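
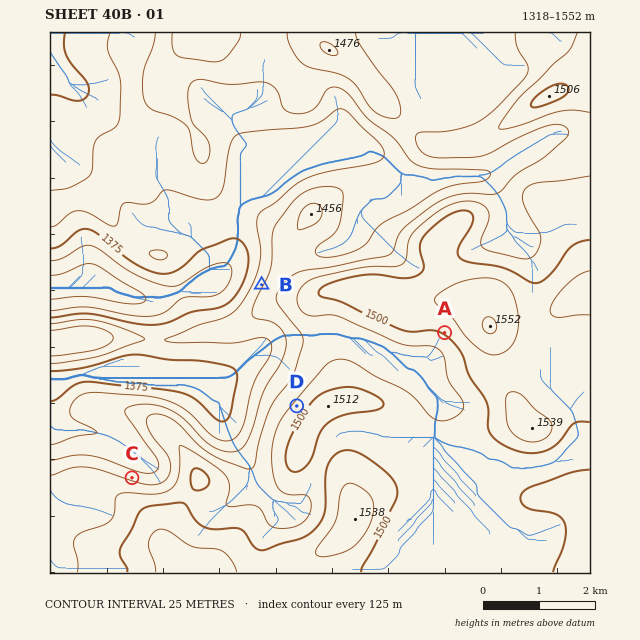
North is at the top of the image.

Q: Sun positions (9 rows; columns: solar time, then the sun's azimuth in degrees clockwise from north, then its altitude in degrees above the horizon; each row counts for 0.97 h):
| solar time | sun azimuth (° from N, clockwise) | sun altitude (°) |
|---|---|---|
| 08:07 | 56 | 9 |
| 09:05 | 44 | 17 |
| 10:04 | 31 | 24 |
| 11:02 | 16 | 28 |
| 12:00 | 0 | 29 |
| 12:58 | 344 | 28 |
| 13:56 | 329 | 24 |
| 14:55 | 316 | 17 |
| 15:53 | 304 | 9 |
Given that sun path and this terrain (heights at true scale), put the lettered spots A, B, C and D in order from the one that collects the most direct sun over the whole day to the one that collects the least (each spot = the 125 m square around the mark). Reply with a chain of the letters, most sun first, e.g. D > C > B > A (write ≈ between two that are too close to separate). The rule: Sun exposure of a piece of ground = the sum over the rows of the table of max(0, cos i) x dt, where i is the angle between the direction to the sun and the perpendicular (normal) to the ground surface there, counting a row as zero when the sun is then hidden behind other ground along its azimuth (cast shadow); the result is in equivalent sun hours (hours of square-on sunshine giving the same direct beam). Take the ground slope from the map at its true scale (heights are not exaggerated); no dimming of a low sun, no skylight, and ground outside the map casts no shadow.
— C > D ≈ B > A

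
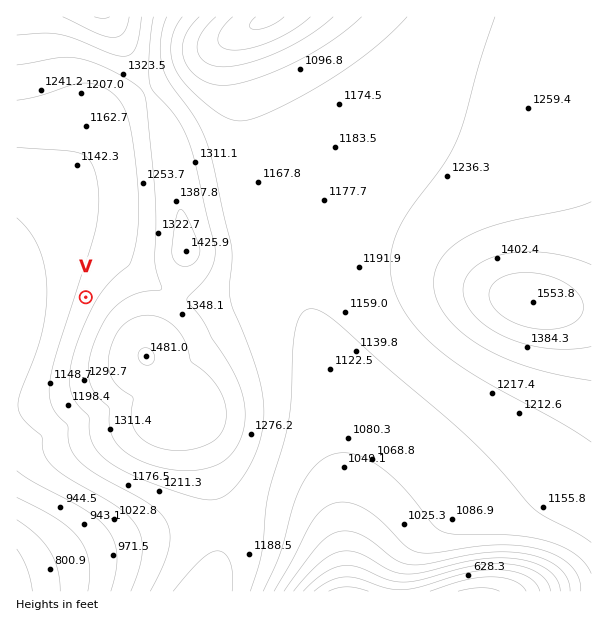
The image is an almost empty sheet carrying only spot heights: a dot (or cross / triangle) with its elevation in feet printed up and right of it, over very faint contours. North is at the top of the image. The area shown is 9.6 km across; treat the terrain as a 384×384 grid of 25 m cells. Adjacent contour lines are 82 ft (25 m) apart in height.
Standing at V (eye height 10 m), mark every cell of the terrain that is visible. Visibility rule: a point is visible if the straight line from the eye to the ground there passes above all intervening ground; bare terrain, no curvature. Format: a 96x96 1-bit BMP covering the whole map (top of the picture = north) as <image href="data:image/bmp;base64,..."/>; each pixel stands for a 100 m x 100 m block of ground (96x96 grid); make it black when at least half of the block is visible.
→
<image width="96" height="96" href="data:image/bmp;base64,Qk2+BAAAAAAAAD4AAAAoAAAAYAAAAGAAAAABAAEAAAAAAIAEAAATCwAAEwsAAAIAAAAAAAAA////AAAAAAAAAAAAAAAAAAAAAAAAAAAAAAAAAAAAAAAAAAAAAAAAAAAAAAAAAAAAAAAAAAAAAAAAAAAAAAAAAAAAAAAAAAAAAAAAAAAAAAAAAAAAAAAAAAAAAAAAAAAAAAAAAAAAAAAAAAAAAAAAAAAAAAAAAAAAAAAAAAAAAAAAAAAAAAAAAAAAAAAAAAAAAAAAAAAAAAAAAAAAAAAAAAAAAAAAAAAAAAAAAAAAAAAAAAAAAAAAAAAAAAAAAAAAAAAAAAAAAAAAAAAAAAAAAAAAAAAAAAAAAAAAAAAAAAAAAAAAAAAAAAAAAAAAAAAAAAAAAAAAAAAAAAAAAAAAAAAAAAAAAAAAAAAAAAAAAAAAAAAAAAAAAAAAAAAAAAAAAAAAAAAAAAAAAAAAAAAAAAAAAAAAAAAAAAAAAAAAAAAAAAAAAAAAAAAAAAAAAAAAAAAAAAAAAAAAAAAAAAAAAAAAAACAAAAAAAAAAAAAAACAAAAAAAAAAAAAAADAAAAAAAAAAAAAAADgAAAAAAAAAAAAAADgAAAAAAAAAAAAAADwAAAAAAAAAAAAAAD4AAAAAAAAAAAAAAD4AAAAAAAAAAAAAAD8AAAAAAAAAAAAAAD/AAAAAAAAAAAAAAD/8AAAAAAAAAAAAAD//gAAAAAAAAAAAAD//4AAAAAAAAAAAAD//8AAAAAAAAAAAAD//8AAAAAAAAAAAAD//+AAAAAAAAAAAAD//+AAAAAAAAAAAAD//+AAAAAAAAAAAAD//8AAAAAAAAAAAAD//8AAAAAAAAAAAAD//8AAAAAAAAAAAAD//4AAAAAAAAAAAAD//4AAAAAAAAAAAAD//4BAAAAAAAAAAAD//4PwAAAAAAAAAAD//9/wAAAAAAAAAAD////wAAAAAAAAAAD////wAAAAAAAAAAD////gAAAAAAAAAAD////gAAAAAAAAAAD////gAAAAAAAAAAD////gAAAAAAAAAAD////gAAAAAAAAAAD////gAAAAAAAAAAD////gAAAAAAAAAAD////AAAAAAAAAAAD////AAAAAAAAAAAD////AAAAAAAAAAAD////AAAAAAAAAAAD////AAAAAAAAAAAD////AAAAAAAAAAAD////AAAAAAAAAAAD///+AAAAAAAAAAAD///+AAAAAAAAAAAD///+AAAAAAAAAAAD///+AAAAAAAAAAAD///8AAAAAAAAAAAD///8AAAAAAAAAAAD///8AAAAAAAAAAAD///4AAAAAAAAAAAD///4AAAAAAAAAAAD///4AAAAAAAAAAAD///wAAAAAAAAAAAD///wAAAAAAAAAAAD///wAAAAAAAAAAAD///wAAAAAAAAAAAD///gAAAAAAAAAAAD///gAAAAAAAAAAAD///gAAAAAAAAAAAD///gAAAAAAAAAAAD///gAAAAAAAAAAAD///AAAAAAAAAAAAD///AAAAAAAAAAAAD///AAAAAAAAAAAAD//+AAAAAAAAAAAAD//+AAAAAAAAAAAAD//8AAAAAAAAAAAAA="/>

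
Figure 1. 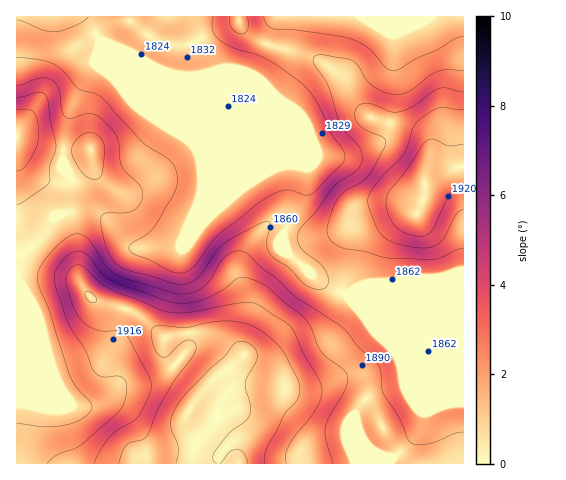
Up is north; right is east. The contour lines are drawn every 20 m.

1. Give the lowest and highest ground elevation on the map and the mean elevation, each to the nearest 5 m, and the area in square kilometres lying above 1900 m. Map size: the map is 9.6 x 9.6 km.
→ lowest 1815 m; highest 1965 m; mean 1875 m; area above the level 24.2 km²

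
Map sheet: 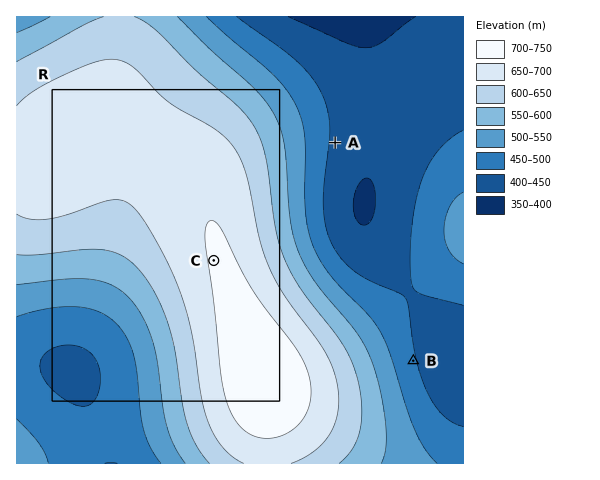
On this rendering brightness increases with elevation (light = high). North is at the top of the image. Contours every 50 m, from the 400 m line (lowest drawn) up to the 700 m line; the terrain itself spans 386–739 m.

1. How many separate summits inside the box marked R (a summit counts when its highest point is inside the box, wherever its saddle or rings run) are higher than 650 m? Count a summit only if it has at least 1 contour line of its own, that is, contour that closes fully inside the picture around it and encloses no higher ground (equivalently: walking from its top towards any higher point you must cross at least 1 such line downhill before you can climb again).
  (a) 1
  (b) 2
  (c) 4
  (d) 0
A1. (a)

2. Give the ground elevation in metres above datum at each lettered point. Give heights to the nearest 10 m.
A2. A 440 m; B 460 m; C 700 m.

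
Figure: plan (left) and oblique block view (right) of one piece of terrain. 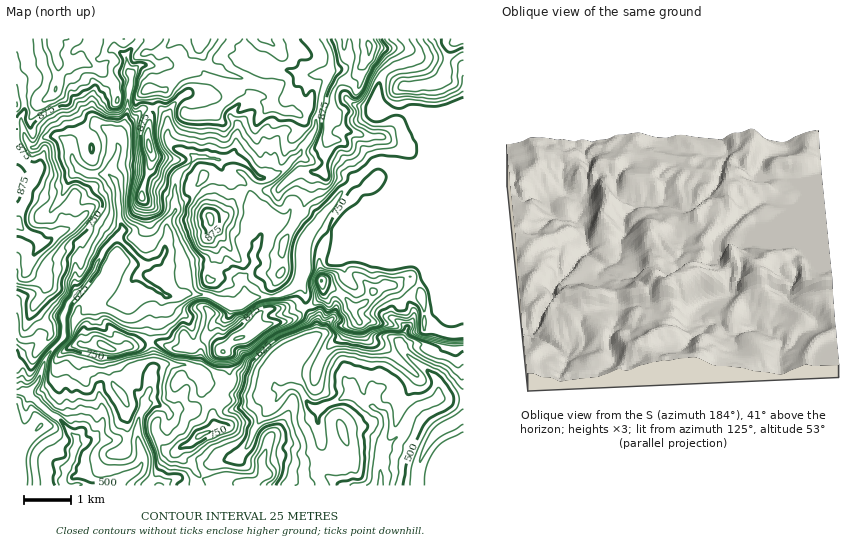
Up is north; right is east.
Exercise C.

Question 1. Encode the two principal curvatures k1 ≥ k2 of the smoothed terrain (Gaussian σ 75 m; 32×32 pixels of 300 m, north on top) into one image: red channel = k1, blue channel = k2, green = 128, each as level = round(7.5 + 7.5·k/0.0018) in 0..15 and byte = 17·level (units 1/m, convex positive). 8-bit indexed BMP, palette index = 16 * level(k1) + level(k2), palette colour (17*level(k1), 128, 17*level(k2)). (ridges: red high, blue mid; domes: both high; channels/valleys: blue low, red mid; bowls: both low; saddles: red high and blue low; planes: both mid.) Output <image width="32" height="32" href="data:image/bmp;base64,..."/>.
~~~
<image width="32" height="32" href="data:image/bmp;base64,Qk02CAAAAAAAADYEAAAoAAAAIAAAACAAAAABAAgAAAAAAAAEAAATCwAAEwsAAAABAAAAAAAAAIAAABGAAAAigAAAM4AAAESAAABVgAAAZoAAAHeAAACIgAAAmYAAAKqAAAC7gAAAzIAAAN2AAADugAAA/4AAAACAEQARgBEAIoARADOAEQBEgBEAVYARAGaAEQB3gBEAiIARAJmAEQCqgBEAu4ARAMyAEQDdgBEA7oARAP+AEQAAgCIAEYAiACKAIgAzgCIARIAiAFWAIgBmgCIAd4AiAIiAIgCZgCIAqoAiALuAIgDMgCIA3YAiAO6AIgD/gCIAAIAzABGAMwAigDMAM4AzAESAMwBVgDMAZoAzAHeAMwCIgDMAmYAzAKqAMwC7gDMAzIAzAN2AMwDugDMA/4AzAACARAARgEQAIoBEADOARABEgEQAVYBEAGaARAB3gEQAiIBEAJmARACqgEQAu4BEAMyARADdgEQA7oBEAP+ARAAAgFUAEYBVACKAVQAzgFUARIBVAFWAVQBmgFUAd4BVAIiAVQCZgFUAqoBVALuAVQDMgFUA3YBVAO6AVQD/gFUAAIBmABGAZgAigGYAM4BmAESAZgBVgGYAZoBmAHeAZgCIgGYAmYBmAKqAZgC7gGYAzIBmAN2AZgDugGYA/4BmAACAdwARgHcAIoB3ADOAdwBEgHcAVYB3AGaAdwB3gHcAiIB3AJmAdwCqgHcAu4B3AMyAdwDdgHcA7oB3AP+AdwAAgIgAEYCIACKAiAAzgIgARICIAFWAiABmgIgAd4CIAIiAiACZgIgAqoCIALuAiADMgIgA3YCIAO6AiAD/gIgAAICZABGAmQAigJkAM4CZAESAmQBVgJkAZoCZAHeAmQCIgJkAmYCZAKqAmQC7gJkAzICZAN2AmQDugJkA/4CZAACAqgARgKoAIoCqADOAqgBEgKoAVYCqAGaAqgB3gKoAiICqAJmAqgCqgKoAu4CqAMyAqgDdgKoA7oCqAP+AqgAAgLsAEYC7ACKAuwAzgLsARIC7AFWAuwBmgLsAd4C7AIiAuwCZgLsAqoC7ALuAuwDMgLsA3YC7AO6AuwD/gLsAAIDMABGAzAAigMwAM4DMAESAzABVgMwAZoDMAHeAzACIgMwAmYDMAKqAzAC7gMwAzIDMAN2AzADugMwA/4DMAACA3QARgN0AIoDdADOA3QBEgN0AVYDdAGaA3QB3gN0AiIDdAJmA3QCqgN0Au4DdAMyA3QDdgN0A7oDdAP+A3QAAgO4AEYDuACKA7gAzgO4ARIDuAFWA7gBmgO4Ad4DuAIiA7gCZgO4AqoDuALuA7gDMgO4A3YDuAO6A7gD/gO4AAID/ABGA/wAigP8AM4D/AESA/wBVgP8AZoD/AHeA/wCIgP8AmYD/AKqA/wC7gP8AzID/AN2A/wDugP8A/4D/ALiFl5OlpoWEpNaEhKanx8jG1qWFl4eFlaWUhYe4doeHt3WWg5aXl5eTg8entXSEdHPnpoaHhpeYuISFh8iGd4e3dYemg5e4yJRy6Ni2dHSFgeeWh4Z2hpeohYWHl7Z2d5e3lqZzhZSlkca1htf3pqaRttmXh4WHqJeGhYV216Z1hsnWkYaWhcig2KZ2lZbo6bWRtqZ2hKiol6iTpYaWyNe1s5C3h5Z0uLWSo4WGlrWjdIV0x5VypKiGhIWnhIV1ppKiuJeXppW4loOnp5eHl8d0doW2kbilg5WGl5eWlWSlpqDXh5eWlYaYhJbJl4aG2IWFhpWVyIZ1h3Z2drildLe20OOGloSTgnN0cqGAgaLCg2OGh4bYdmWFhXXHs4GGp4X3sPa1x/j31qPE6NfD/Pi0gXF2dqbFZIWmxpOkt5WEp5X1gPjXtsfHxcbHtbW29/nncnBxYrK0tbJwYMLD5fbFlueQ1pbHhXSGdaaDxpGk5/j3+NRxoej7+PWywuimlpTItIDWdJR1dpeGlNb65YCS+fa25bKyxteUcsihxnaHc8W4saC3d4eHl3RzkMCQlXCQoLKS5NXlldeWlbW1d4e3tbm2kLOnh4WVl5eU2siWhZfIk4D66IOmt+jXtoWHh7aVlrfFgMeYhZWWh3THloWllqfHcfKjpKeFdJW1hnd3hseElqWkoriTl4SGg7SWt5aGp7VzxnV1hXZ3h4eHh3eGuNiVhKeBkaeXhISW6qaVdnaW13Oml4d3h3d3d3eHh9eFltfXhZeAk7VylZfIuIaGh4bGlIOnd3eHd3d3d4eHxmR0l7fYpqDn18SAp9u4t4WGhYXHg5SnhneHh3d3d3enl5aUt7emgPr5hYGktoaWhYXHdJangaWnh4d3d3eHh4e3lpK4p5Vw1fWVgaiVhoamtNbmhqbHkZaYh4eHd3eHhrm4hXGic4SU95ZxpamWqKWEcsPXx8Z0hJWWhoeHd3fGtqd0lcmVg4P31sSCgoODhaeWo4KmtoWXdHWHmIeHd6OhtHOWuYZzlPlhgoaHl5SXl4W4kca4uJS3yJaHh4eHk8ZkdZWVgmKT93Ckl4e3k5emhoS2kMe2xqW2l4d3h3eC1naFlXLFsaH0gMfJt8iDlbemt8iQ6biEZIWVdYWGd6LJ2LeFg8f18qSloJaHlqaWh6aGh6LmkcJypJR0lpV0hIa3ppeEttSw+ci2dIaGlpanuJaHpcS1+YCk+fjYuLWGhpaml6bHk4C2hqenl6inl3aFlXaFc6X3o5CVhoXIhYaGp5anlqajxbSWdpamhXZ2hpeXh5iCprb4g4N0ZbWEdoa4h4aWhaaTlqaWl7iWhoaYp4aHhoO3lue0pYSWqLc="/>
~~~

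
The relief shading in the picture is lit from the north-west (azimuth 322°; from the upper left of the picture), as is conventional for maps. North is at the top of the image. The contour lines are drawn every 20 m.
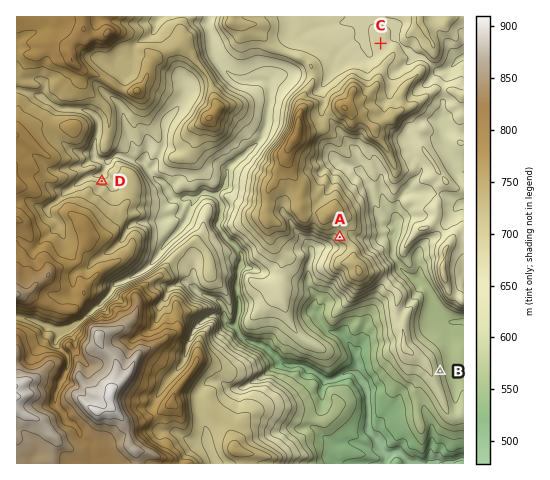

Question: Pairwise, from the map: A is above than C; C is above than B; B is below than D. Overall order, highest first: A D C B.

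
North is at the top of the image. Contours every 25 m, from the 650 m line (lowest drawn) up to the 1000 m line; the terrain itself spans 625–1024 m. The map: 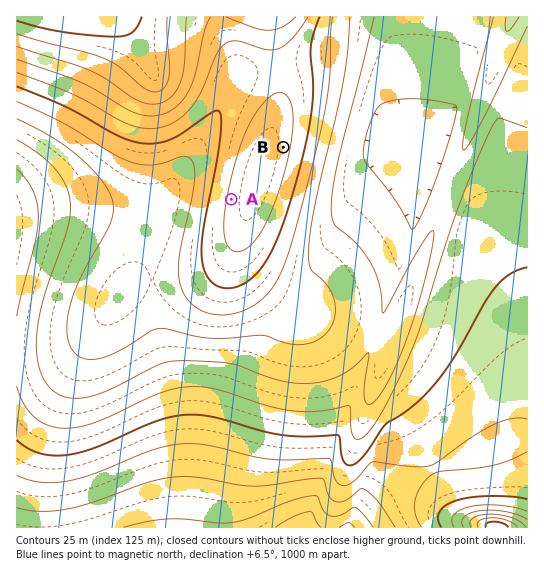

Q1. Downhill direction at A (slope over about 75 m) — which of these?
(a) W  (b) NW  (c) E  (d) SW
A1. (a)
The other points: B E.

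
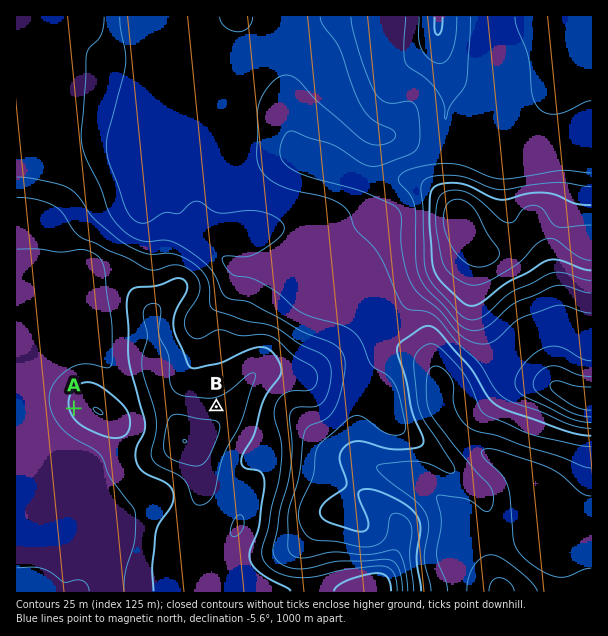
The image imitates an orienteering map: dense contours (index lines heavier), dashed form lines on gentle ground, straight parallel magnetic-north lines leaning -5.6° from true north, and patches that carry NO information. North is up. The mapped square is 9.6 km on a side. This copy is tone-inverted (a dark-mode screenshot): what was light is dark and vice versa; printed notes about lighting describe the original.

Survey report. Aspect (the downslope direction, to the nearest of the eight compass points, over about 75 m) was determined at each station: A W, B N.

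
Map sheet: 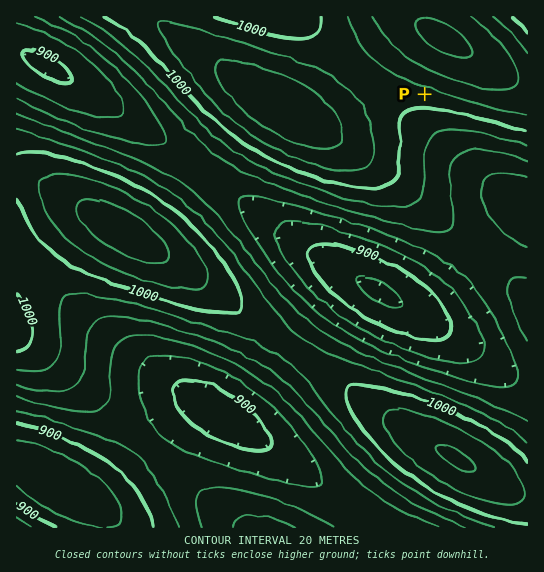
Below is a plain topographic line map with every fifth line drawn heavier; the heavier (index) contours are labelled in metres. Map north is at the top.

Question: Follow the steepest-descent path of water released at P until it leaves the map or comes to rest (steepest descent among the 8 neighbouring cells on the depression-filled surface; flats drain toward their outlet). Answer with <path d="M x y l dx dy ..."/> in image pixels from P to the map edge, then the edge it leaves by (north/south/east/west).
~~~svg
<path d="M425 94l0 28 66 67 11 5 3 3 6 2 10 7 6 3"/>
exit: east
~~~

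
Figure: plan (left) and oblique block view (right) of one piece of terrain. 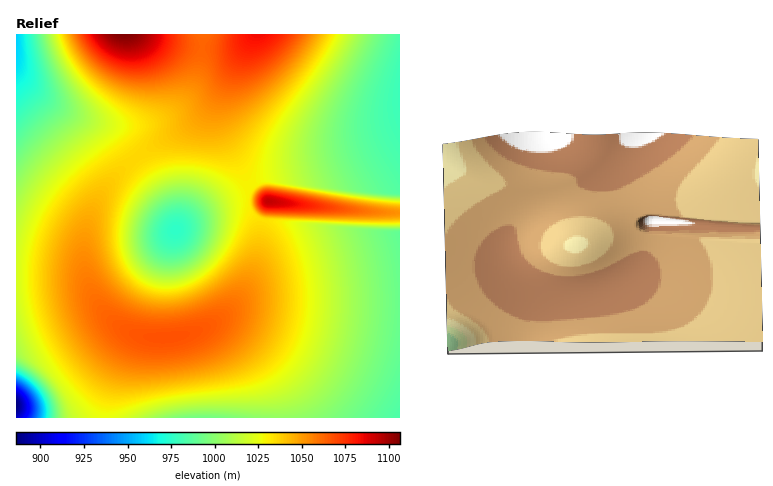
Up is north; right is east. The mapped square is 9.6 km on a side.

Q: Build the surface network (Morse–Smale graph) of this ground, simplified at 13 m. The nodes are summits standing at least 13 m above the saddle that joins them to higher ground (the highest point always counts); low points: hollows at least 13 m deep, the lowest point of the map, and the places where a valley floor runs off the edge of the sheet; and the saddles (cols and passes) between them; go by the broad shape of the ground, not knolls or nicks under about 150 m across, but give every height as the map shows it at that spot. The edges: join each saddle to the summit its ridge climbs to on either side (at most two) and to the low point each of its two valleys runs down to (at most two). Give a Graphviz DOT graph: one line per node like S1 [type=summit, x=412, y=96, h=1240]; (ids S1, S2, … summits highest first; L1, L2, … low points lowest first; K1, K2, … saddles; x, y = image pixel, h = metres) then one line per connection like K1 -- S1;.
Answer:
graph terrain {
  S1 [type=summit, x=124, y=34, h=1106];
  S2 [type=summit, x=268, y=202, h=1093];
  S3 [type=summit, x=258, y=36, h=1084];
  S4 [type=summit, x=166, y=336, h=1067];
  L1 [type=low, x=16, y=406, h=886];
  L2 [type=low, x=16, y=42, h=959];
  L3 [type=low, x=176, y=230, h=976];
  L4 [type=low, x=398, y=96, h=980];
  L5 [type=low, x=398, y=416, h=984];
  K1 [type=saddle, x=202, y=48, h=1063];
  K2 [type=saddle, x=136, y=158, h=1036];
  K3 [type=saddle, x=262, y=220, h=1034];
  K4 [type=saddle, x=250, y=184, h=1030];
  K1 -- S1;
  K1 -- S3;
  K1 -- L2;
  K2 -- S3;
  K2 -- S4;
  K2 -- L2;
  K2 -- L3;
  K3 -- S2;
  K3 -- S4;
  K3 -- L3;
  K3 -- L5;
  K4 -- S2;
  K4 -- S3;
  K4 -- L3;
  K4 -- L4;
}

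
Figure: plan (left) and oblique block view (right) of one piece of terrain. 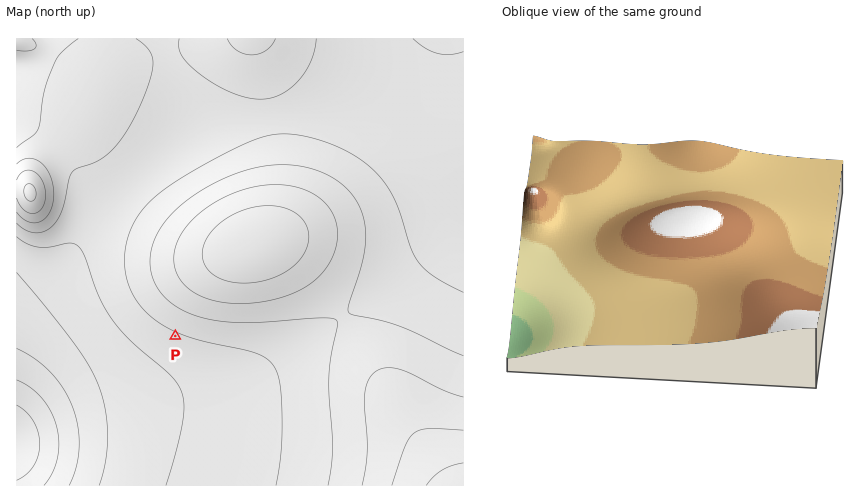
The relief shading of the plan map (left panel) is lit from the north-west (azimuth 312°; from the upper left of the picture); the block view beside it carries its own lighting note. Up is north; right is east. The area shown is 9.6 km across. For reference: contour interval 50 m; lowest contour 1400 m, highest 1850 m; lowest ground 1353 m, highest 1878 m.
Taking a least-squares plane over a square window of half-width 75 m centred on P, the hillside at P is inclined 5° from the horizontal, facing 204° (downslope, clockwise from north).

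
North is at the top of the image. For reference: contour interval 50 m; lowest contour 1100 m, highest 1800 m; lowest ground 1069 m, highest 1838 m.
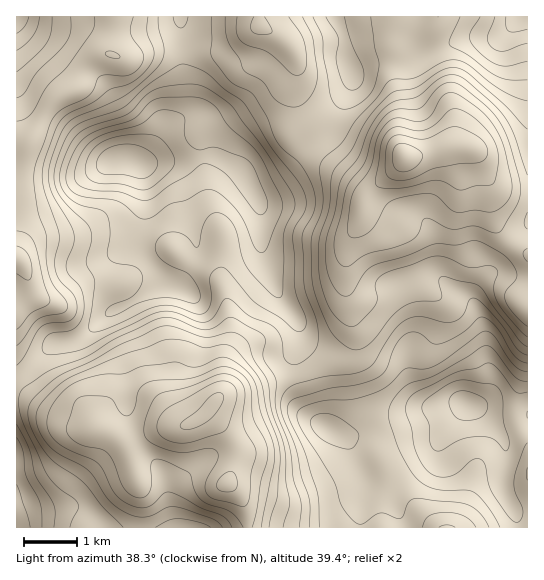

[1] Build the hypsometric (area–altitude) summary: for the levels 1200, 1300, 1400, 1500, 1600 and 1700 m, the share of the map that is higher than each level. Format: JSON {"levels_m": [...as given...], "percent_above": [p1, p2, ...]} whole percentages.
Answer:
{"levels_m": [1200, 1300, 1400, 1500, 1600, 1700], "percent_above": [92, 76, 56, 35, 18, 6]}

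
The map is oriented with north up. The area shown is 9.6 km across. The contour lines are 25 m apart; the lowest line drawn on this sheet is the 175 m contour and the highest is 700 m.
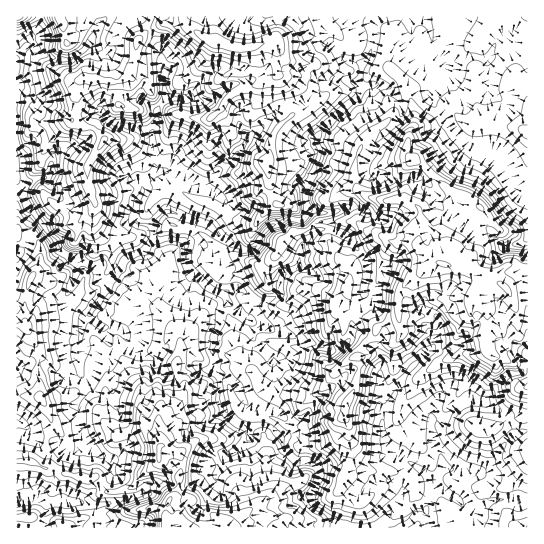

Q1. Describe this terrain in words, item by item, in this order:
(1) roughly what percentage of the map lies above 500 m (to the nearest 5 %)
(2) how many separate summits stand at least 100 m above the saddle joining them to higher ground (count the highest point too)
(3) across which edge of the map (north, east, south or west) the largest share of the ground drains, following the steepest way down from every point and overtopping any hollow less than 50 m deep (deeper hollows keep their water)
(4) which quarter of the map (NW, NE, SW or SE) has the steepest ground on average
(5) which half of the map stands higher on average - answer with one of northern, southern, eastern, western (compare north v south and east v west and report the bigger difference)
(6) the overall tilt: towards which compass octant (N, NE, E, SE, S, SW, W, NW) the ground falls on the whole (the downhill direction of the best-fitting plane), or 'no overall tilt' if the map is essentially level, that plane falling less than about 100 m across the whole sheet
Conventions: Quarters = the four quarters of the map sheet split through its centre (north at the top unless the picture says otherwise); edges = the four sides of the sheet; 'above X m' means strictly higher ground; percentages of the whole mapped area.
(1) Roughly 20 % of the ground is higher than 500 m.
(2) Counting only tops that stand 100 m proud, the map has 4 summits.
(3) The largest share of the runoff leaves by the western edge.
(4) Slopes are steepest in the north-west quarter.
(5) The eastern half stands higher on average than the western half.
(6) Overall the map slopes down towards the west.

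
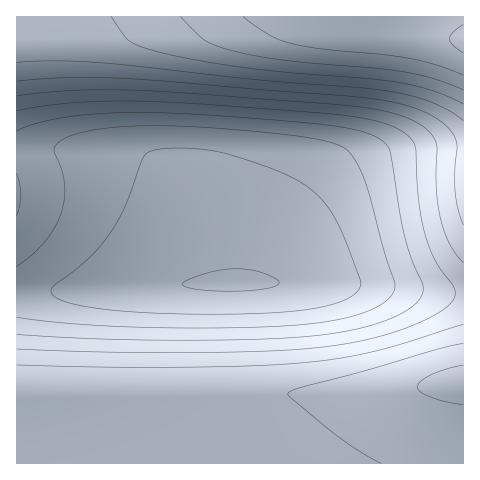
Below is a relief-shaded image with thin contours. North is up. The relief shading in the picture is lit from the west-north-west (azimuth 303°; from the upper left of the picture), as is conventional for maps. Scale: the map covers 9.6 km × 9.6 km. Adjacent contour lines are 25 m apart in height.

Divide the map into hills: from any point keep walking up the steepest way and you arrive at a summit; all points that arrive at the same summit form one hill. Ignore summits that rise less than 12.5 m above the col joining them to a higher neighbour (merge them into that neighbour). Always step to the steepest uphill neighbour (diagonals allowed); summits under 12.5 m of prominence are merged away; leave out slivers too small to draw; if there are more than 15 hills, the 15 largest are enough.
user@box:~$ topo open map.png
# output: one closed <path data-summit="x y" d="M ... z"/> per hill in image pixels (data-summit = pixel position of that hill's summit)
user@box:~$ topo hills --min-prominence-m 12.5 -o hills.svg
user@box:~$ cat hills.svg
<path data-summit="463 41" d="M463 16l-446 0-1 277 142-9 167-2 47 2 91 11z"/><path data-summit="463 384" d="M325 282l-167 2-141 10-1 169 447 1 1-169-92-11z"/>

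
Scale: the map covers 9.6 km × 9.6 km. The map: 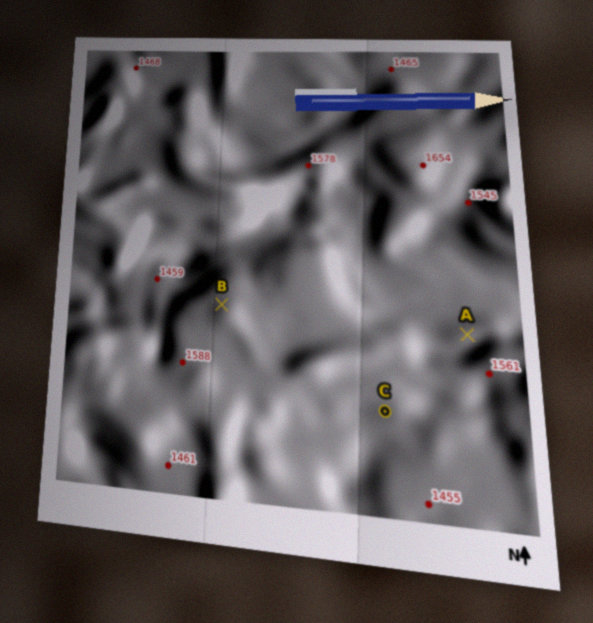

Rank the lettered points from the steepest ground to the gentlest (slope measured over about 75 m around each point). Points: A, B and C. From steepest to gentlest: C B A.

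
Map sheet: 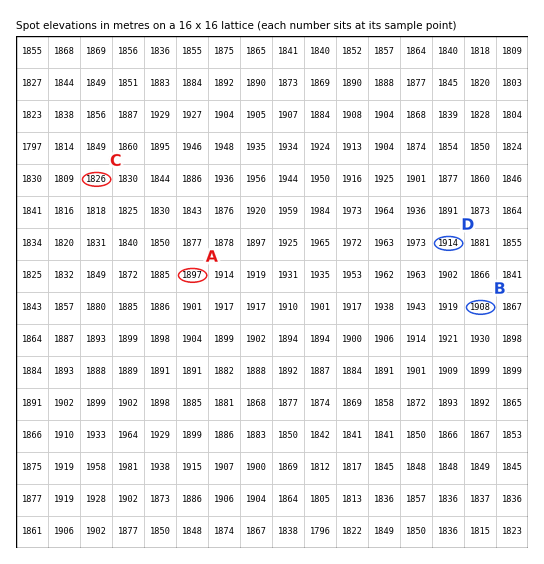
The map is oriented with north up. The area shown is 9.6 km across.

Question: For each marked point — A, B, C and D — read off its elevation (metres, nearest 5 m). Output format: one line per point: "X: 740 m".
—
A: 1895 m
B: 1910 m
C: 1825 m
D: 1915 m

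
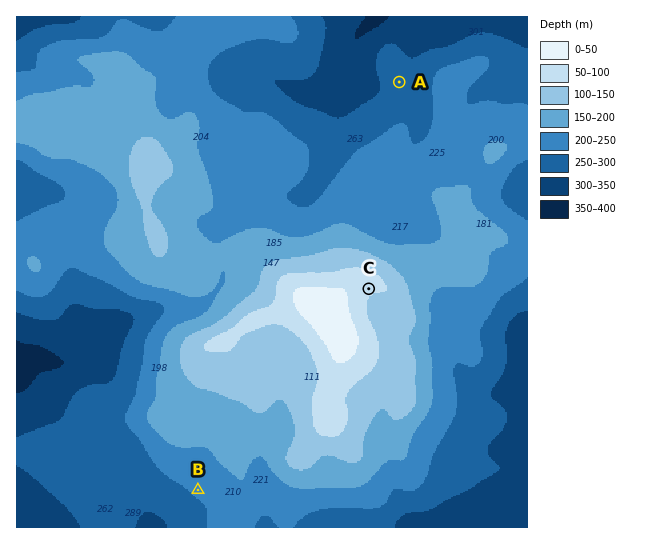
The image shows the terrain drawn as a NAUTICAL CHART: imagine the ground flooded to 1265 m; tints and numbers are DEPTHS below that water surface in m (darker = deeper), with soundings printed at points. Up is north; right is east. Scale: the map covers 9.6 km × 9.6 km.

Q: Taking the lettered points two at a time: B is higher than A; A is lower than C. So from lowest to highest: A B C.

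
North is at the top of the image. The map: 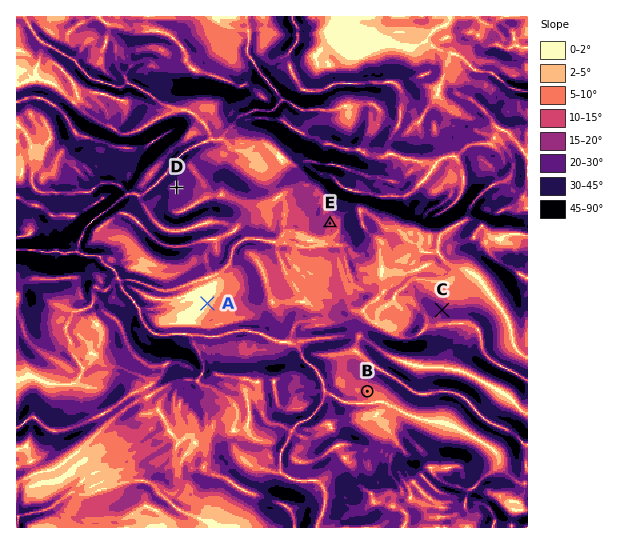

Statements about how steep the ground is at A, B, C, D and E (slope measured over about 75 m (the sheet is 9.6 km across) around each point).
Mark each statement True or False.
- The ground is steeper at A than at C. False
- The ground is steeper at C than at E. True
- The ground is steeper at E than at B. True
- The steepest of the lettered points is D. True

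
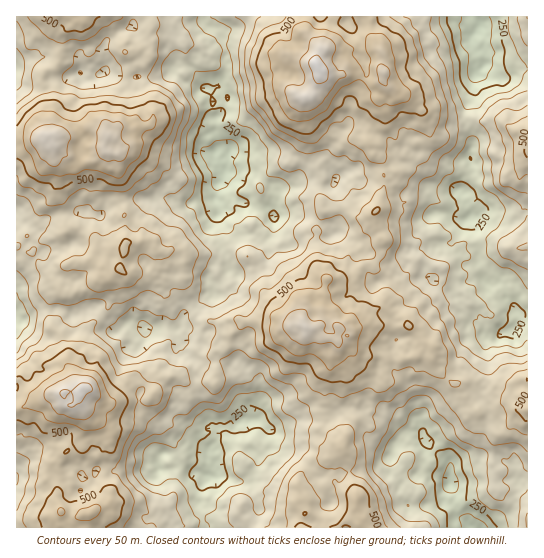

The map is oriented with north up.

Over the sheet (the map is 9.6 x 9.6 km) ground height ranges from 150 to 680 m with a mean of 410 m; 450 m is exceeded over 30.3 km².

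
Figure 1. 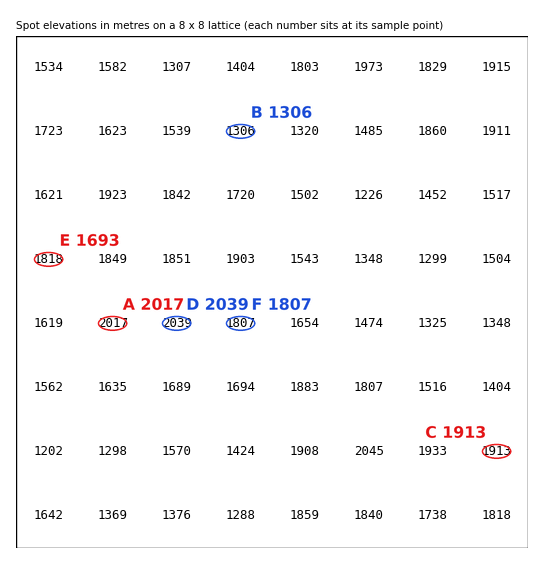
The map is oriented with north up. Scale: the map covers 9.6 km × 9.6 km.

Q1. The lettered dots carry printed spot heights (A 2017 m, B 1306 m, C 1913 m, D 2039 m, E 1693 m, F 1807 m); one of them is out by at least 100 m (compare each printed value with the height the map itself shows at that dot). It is E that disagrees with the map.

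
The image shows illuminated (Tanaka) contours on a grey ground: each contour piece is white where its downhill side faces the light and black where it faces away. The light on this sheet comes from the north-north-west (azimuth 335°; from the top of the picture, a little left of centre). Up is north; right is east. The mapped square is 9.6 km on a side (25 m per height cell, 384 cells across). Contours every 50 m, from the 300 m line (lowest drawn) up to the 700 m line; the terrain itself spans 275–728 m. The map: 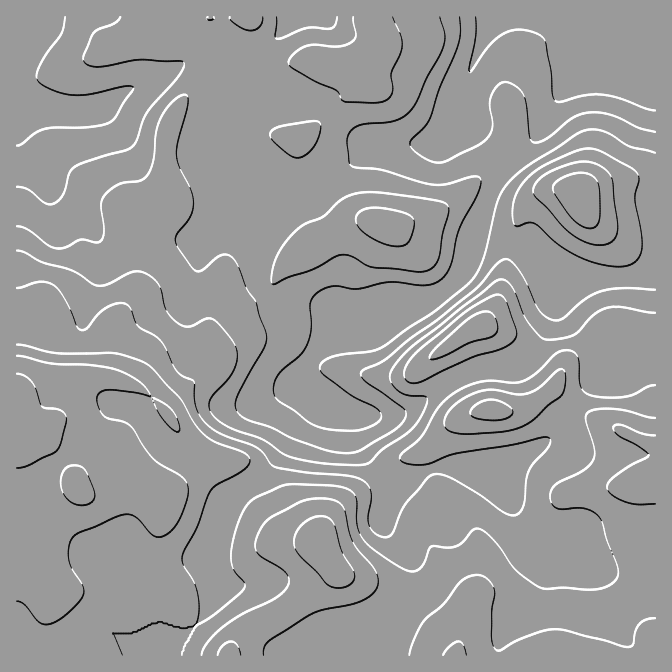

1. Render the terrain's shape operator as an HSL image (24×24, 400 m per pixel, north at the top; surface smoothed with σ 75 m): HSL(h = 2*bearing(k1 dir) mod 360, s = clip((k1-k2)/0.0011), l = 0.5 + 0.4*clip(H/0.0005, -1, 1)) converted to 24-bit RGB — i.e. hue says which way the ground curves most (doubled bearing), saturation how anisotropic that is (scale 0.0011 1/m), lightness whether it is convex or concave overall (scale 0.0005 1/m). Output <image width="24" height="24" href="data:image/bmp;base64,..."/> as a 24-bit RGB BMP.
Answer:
<image width="24" height="24" href="data:image/bmp;base64,Qk32BgAAAAAAADYAAAAoAAAAGAAAABgAAAABABgAAAAAAMAGAAATCwAAEwsAAAAAAAAAAAAAkkc5aI8vWHpXgXxmeYJofoB2GXyRs7nh4oCVcUVCRXVNZ5hmjm5/cHOBUGyJiqGXy7CUTlCNVX+UooKWh3eReoGUg3aSinZ6gj2VzsKaO4WHYp2irHOaVX2SQrtyGG5E1XWb55zqxGy8cXc8YHs2VoVTUYqIZpOOwZWBqW9rSXpyZJWJi4ahd3WYg2iYmI+lVqXNxNrPYWDIYFmVkG2Oeq6Vk36jQElxVG0oamUnxDVCyHmtqdDNUcDQSIm0Wl55n6d2wpecboqtVm2NhoFoeGhhdXJglI1Uc5+EsK9gZ0RSdmNmgXpooLlUVXJRV0KDvGCfeFymXaSOiNOImOK/VFvPgyiJcpVeap2LvrODeml+bE9uiXBngWlufV5ko45iko+Co1JbgF1OWXlfgGF+z7F4Ro5xK1N0d3ulk5C6kJXD3uPKU81BGw4loEN+h7Z/VF1zrMKGilKUhklweYpaeF5wjWp9laqRgmtlpDt0x8eSVJG7U0mQ3N24cJKiKlRlQ6CLf6Kee62t18a+53yiDyBMWqqnrnlxaaiRrJBXaj5hrE6auXyDYU17daVeep1iT3c5U7a1xNCoZ02GS5q3qtS11T6jkkRwFogpL69veMi4hpas4JPMzAjGSG0uj65Tk4BXgFxcbHCATJ6vlo+9inLOs6HJj4Wun5HPQLiApJ9njmShZbJ8dDc4W79iudT30dX6NJ3nVHJHX3A/YjE6x0jv6Mf0yFJnd3czZHIuY3o7PX1JdnRVbUs/q6c/l5hgh2hhs4+KVJmAa4GfmFF9sXBWmP24J3xUYUkjljY4eGZQaUk1VmQ0GEEUclUe9nHJ8aDgz27AW9Z3IZVQNF9WYo/B1/DzfKfjd499h6N0lGtZXUM6ZptJs/LM0xggNyoSQmUqWWk/fUtPf3Byfjc9VSAkaZMKAFIThbbs2dP42M3+9Yr/P+DFCvi7pWgzhTsuqLvdlY/lvaDuoq3rntDhoHRGsSaX4KzHUJieRmRZV3prekmuh5jofYj/883+9J9SBjMAIzoALCkHpy2W+tvRHSVEVGhCi6BtsokzXlkdcF8mpG0rlnBMqmWASEmHybqcvmvHgGSxW6OZO4xzUJEwEk4lIazK/8z7/8z5trFEGc1bAJh077CB2B61aH9kc4dbil06fKtbQWiGuqiDcZ5cdI1cVEmBuKh3iWd3kWN+n4+BUFGAf4B+cIBzC1MZAjgT/8z0+tH4oNveJkB/Ij0l0oG7t67ae4vNgYqwoa6zRn6fcmWtxJCclW6KPVlsupV5dGGFr2Z1knZMSltAhXlIY3U1b2MuFk8FADMN/5Nt8aylUR1fYH5rKYknnaE3fWhAcr2dmnCxoFKCRVNku6tnm2t5U09/paVwfluTqV2qyHmgbmyfZlGOvmSYaIG/qeCxCWZjBXQQ/3MlgVV/gWppfVw1cowzT4lMs6ZrWjROnmlTc1los7Jhf3FWbXdeZpNokGl7TXWHuZTAxH3PhU+qkq6mkb+2ycKaIT1uJ1Ny06RseFFjgBs1udhpcd2xQG2apY1eWkZ7o2V1eo6JooCFqXmHZ5+MaICFgXh3ZHx1SpNTdkunpZ3Xws/lqKPa1KPerUbQET5Z23l8ditne6G71/XWWZ2vWkB5omt9VUtseZ2UmpOjcW2WvaOKcX2oeGCEgHZ4gXF2iKJTLG5LTqxBlp9RgI5WiViN5XHAJya8EH3G48/81uL17ubdckKoVF2XgVp5gJCobKKngJKdnUSh29F1bUl0f3B7hmdxfV1mvKh3RYphQ5BMaJFRg4hTWVdDXXlSxHukGphmFpROxaJ14J6GpkbDg3PAXoFpc5Jdbn1WZ2lPbzx87tKzRmiBc3aAcGichJO5sKfKwXqhYWo+bFomaH8mRYBPSYhrbWFJyq9wE1tCXI09yLN6mXR8Y3KEfoJzgXxjfH9YUHNbMI6S5aaz0myhYXV9Y4l0c41ed21SvVFiwWLHmZDFosKwO6R7LUh7n2mjt8KQT5iCIH1cprNmoG1ba0lKkHKboViCrXFSZoI8J1AbEUgK8GluqGCrYZCcmll/gE1TmKdVV5lWd5xsu4+HrYNoE0lOVJilubmNpnmFPWtlbH47gmhEfGZaXluRk3O3vZTHyKHWeXfPaIzWF58mj88xr1AhJou+p5vgvMnrzHzkp3annYSAyZqhO4qiHG58wKqPlWV3iGKAbX9qcX9zgH6BXHFuY1Jsra9ziphnqYBxTmp+1m+raCji7oiwBO6lJXghX0AjsicppbyFfpCQq6SGwH+wGkJrnp9Tl2BxlXiYlYWdcYiXcn+G"/>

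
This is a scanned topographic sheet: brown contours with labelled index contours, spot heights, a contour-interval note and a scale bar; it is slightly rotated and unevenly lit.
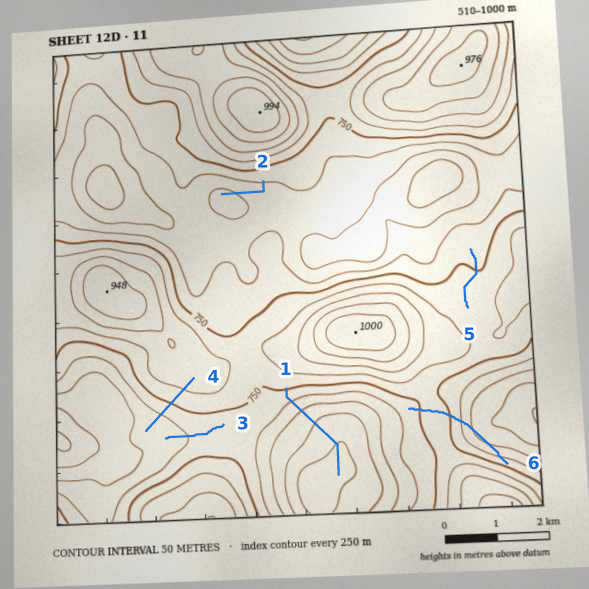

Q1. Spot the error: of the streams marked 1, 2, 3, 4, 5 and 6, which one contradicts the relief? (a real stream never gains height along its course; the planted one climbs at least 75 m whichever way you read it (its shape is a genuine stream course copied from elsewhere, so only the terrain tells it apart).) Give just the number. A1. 6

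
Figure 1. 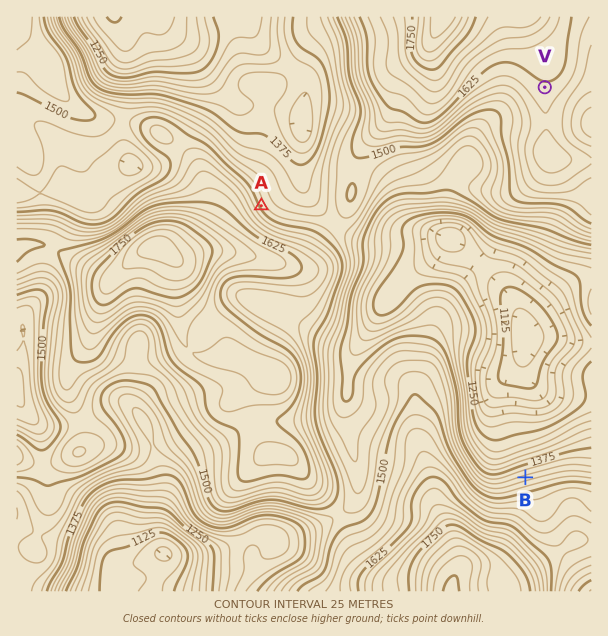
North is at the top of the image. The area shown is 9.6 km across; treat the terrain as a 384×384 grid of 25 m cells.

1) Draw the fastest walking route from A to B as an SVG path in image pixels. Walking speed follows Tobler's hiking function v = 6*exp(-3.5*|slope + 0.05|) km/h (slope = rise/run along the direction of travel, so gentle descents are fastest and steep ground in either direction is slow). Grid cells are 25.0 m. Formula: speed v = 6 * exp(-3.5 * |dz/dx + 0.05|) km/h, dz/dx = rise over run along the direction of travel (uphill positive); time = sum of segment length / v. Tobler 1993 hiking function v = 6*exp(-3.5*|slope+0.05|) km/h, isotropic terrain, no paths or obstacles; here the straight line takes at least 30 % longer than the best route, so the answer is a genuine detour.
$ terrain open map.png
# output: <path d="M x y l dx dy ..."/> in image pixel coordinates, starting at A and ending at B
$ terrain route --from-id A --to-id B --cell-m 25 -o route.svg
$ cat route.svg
<path d="M261 206l8 7 24 12 9 0 27 14 12 12 6 12 0 81 3 6 28 28 42 21 18 18 21 42 21 21 9 5 17 0 15-8 4 0"/>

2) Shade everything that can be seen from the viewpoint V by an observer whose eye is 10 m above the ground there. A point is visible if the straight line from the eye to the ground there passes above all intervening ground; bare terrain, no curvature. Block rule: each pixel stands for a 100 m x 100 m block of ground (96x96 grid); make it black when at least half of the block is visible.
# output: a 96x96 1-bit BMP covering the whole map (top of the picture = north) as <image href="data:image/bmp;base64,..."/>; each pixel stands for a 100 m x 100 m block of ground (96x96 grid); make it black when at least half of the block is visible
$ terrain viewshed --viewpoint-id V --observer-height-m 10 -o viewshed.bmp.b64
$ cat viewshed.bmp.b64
<image width="96" height="96" href="data:image/bmp;base64,Qk2+BAAAAAAAAD4AAAAoAAAAYAAAAGAAAAABAAEAAAAAAIAEAAATCwAAEwsAAAIAAAAAAAAA////AAAAAAAAAAAAAAP4AAAAD4AAAAAAAAP4AAAAH4AAAAAAAAHh/AOAP4AAAAAAAAAD/w/gf8AAAAAAAAAD/////8AAAAAAAAAD/////8AAAAAAAAAH/////+AAAAAAAAAH//////AAAAAAAAAP//////8AAAAAAAAP/n////8AAAAAAAAP/B////8AAAAAAAAHwA///n8AAAAAAAAHgA///B8AAAAAAAAHgAf/+AgAAAAAAAAHgA//8AAAAAAAAAAHgP//AAAAAAAAAAAfgf/+AAAAAAAAAAA/gf/4AAAAAAAAAAB/gP/4AAAAAAAAAAD/gH/wAAAAAAAAAAD/gH/wAAAAAAAAAAH/gD/gAAAAAAAAAAf/gD/gAAAAAAAAAH//gD/AAAAAAAAAAP//gD/AAAAAAAAAAP//nH/AAAAAAAAAAH//jv/AAAAAAAAAAB//h/+AAAAAAAAAAA//g/+AAAAAAAAAAAf/Af+AAAAAAAAAAAP/Af+AAAAAAAAAAAP+AP+AAAAAAAAAAAP+AH+AAAAAAAAAAAf/AH+AAAAAAAAAAAf/AP+AAAAAAAAAAA//j/+AAAAAAAAAAD////+AAAAAAAAAAH////+AAAAAAAAAA/////8AAAAAAAAAD/////8AAAAAAAAGP/////8AAAAAAAAMP/////8AAAAAAAAMP/////8AAAAAAAAMP/////8AAAAAAAAOf/////8AAAAAAAAP+AH///4AAAAAAAAPgAD///4AAAAAAAAPAAB///4AAAAAAAAPAAB///wAAAAAAAAHAAB///gAAAAAAAAHAAA///AAAAAAAAAHgAB//+AAAAAAAAAHgAD//8AAAAAAAAAPwAf//8AAAAAAAAAPwB///8AAAAAAAAAf/////4AAAAAAAAB//////4AAAACAAAD//////4AAAABwAAH//////4AAAAAAAAH//////gAAAAAAAAH//////AAAAAAAAAH///+B+AAAAAAAAAH///wB+AAAAAAAAAH///gB+AAAAAAAAAH///AB/AAAAAAAAAAf/wAB/AAAAAAAAAAB+AAB/gAAAAAAAAAAAAAB/x+AAAAAAAAAAAAB//+AAAAAAAAAAAAB//8AAAAAAAAAAAAA//8AAAAAAAAAAAAAB/8AAAAAAAAAAAAAAD8AAH8AAAAAAAAAAA8AA/8AAAAAAAAAAA+AD/8AAAAAAAAAAA+AP/8AAAAAAAAAAA/AH/8AAAAAAAAAAAfgB/gAAAAAAAAAAAfgA/AAAAAAAAAAAAfwA+AAAAAAAAAAAAf4A+AAAAAAAAAAAAP8A+AAAAAAAAAAAAP+A8AAAAAAAAAAAAP/A8AAAAAAAAAAAAP/h+AAAAAAAAAAAAP//+AAAAAAAAAAAAP//+AAAAAAAAAAAAf//8AAAAAAAAAAAAf//wAAAAAAAAAAAAf//wAAAAAAAAAAAAf//4AAAAAAAAAAAAP//4AAAAAAAAAAAAP//8AAAAAAAAAAAAH//8AAAAAAAAAAAAH//8AAAAAAAAAAAAD//8A="/>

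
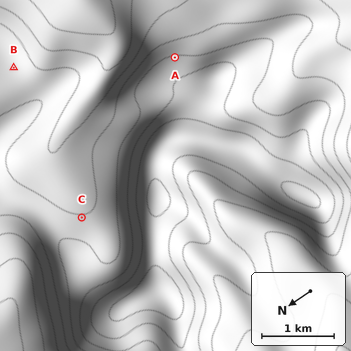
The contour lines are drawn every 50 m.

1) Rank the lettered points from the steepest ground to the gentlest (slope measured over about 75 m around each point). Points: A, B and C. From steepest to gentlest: A C B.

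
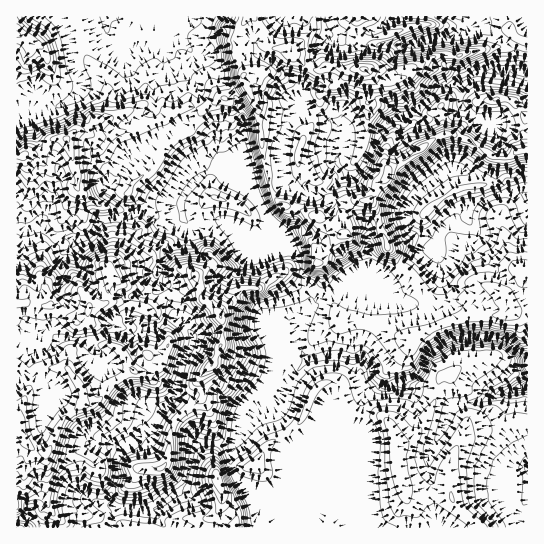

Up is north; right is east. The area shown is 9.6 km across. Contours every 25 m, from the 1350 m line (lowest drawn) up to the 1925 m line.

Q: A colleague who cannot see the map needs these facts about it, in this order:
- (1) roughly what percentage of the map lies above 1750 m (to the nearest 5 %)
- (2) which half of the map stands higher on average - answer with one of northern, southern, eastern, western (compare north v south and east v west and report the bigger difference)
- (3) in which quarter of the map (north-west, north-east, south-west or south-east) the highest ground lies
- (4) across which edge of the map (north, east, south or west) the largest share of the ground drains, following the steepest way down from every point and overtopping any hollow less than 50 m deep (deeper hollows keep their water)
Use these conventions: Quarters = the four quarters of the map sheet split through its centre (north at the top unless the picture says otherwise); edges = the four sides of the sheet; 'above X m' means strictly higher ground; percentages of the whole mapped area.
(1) Ground above 1750 m makes up about 20 % of the sheet.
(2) The western half stands higher on average than the eastern half.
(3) The highest ground is in the south-west quarter.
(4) Most of the ground drains across the eastern edge.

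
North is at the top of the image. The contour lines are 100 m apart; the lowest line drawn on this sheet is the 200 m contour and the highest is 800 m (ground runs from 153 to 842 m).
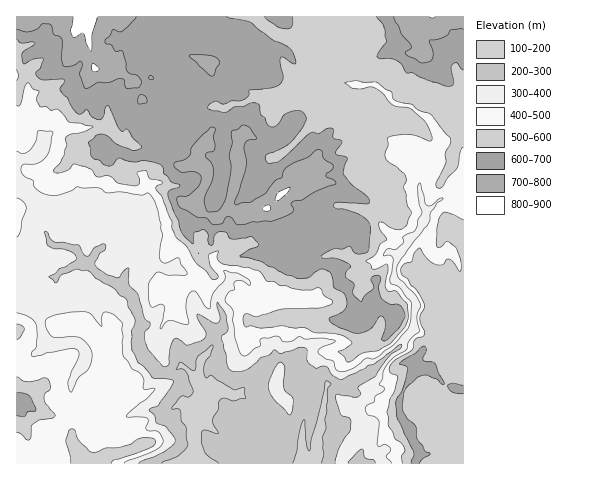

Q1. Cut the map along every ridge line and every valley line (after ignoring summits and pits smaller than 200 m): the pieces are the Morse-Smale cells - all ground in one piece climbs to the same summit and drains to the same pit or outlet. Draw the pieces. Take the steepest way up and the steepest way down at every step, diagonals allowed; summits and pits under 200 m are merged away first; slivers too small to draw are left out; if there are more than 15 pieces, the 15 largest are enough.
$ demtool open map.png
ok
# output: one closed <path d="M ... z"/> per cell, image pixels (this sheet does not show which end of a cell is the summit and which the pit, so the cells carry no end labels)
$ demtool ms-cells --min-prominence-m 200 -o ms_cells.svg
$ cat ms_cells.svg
<path d="M318 16l-302 1 0 269 13 0 13-10 13 1 6-5 23-10 22 18 16 6 8 8 11 28-3 7 0 15 5 12 19 17 11-1 8-6 4 1 11 12 6 11-2 14-5 13 0 32-5 10 0 5 123 0 3-3 1-26 7-28 2-21 7-1 11 2 7-6 17-7 21-20 9-6 16-19 2-25-10-14-12-11 0-12 4-12 20-24 9-21 27-20 10-2 0-27-4-3-19 2-9-3 8-12 0-8-14-21-16-10-15-2-6-9-13-10-14 1-26-4-2-20-14-14-6-13 6-11z"/><path d="M84 262l-23 10-6 5-13-1-13 10-4-2-9 3 0 176 173 1 6-15 0-32 7-20 0-7-4-7-16-17-9 6-11 1-19-17-5-12 0-15 3-7-8-24-11-12-16-6z"/><path d="M463 189l-9 1-27 20-9 21-20 24-4 12 0 12 12 11 10 14-2 25-16 19-9 6-21 20-17 7-7 6-11-2-7 1-2 21-7 28 0 23-3 6 150-1z"/><path d="M463 16l-144 0 1 8-6 11 6 13 14 14 2 20 26 4 14-1 13 10 6 9 17 3 18 13 10 17 0 8-8 12 9 3 19-2 3 3z"/>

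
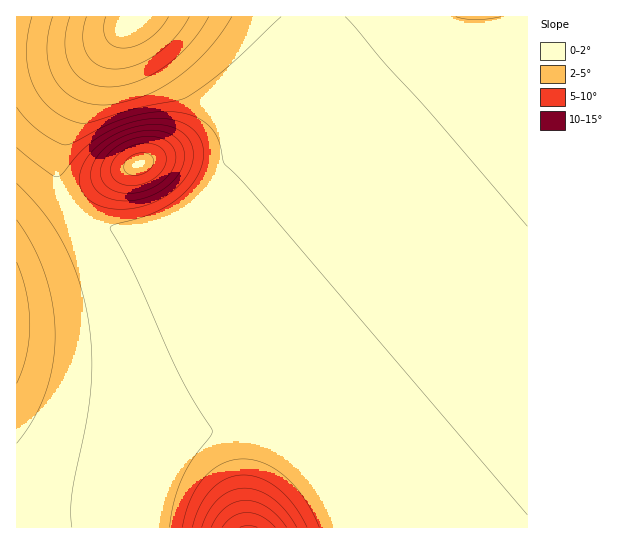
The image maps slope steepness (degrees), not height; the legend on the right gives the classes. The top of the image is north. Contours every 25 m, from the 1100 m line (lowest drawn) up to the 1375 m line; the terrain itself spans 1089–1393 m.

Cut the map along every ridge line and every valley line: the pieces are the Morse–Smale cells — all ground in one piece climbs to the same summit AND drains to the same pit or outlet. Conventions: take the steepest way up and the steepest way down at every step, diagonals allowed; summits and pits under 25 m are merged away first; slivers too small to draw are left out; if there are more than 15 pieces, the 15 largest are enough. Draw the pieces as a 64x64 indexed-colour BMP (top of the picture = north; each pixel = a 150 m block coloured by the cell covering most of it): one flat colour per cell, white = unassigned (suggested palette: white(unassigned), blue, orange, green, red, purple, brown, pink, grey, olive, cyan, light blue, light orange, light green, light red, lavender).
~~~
<image width="64" height="64" href="data:image/bmp;base64,Qk12CAAAAAAAAHYAAAAoAAAAQAAAAEAAAAABAAQAAAAAAAAIAAATCwAAEwsAABAAAAAAAAAA////ALR3HwAOf/8ALKAsACgn1gC9Z5QAS1aMAMJ34wB/f38AIr28AM++FwDox64AeLv/AIrfmACWmP8A1bDFAERERERERERERERERERERHd3d3d3czMzMzMzMzMzMzMzRERERERERERERERERERER3d3d3czMzMzMzMzMzMzMzNEREREREREREREREREREREd3d3dzMzMzMzMzMzMzMzM0RERERERERERERERERERER3d3dzMzMzMzMzMzMzMzMzREREREREREREREREREREREd3d3MzMzMzMzMzMzMzMzNERERERERERERERERERERERHd3MzMzMzMzMzMzMzMzM0RERERERERERERERERERERER3MzMzMzMzMzMzMzMzMzRERERBERFEREREREREREREREczMzMzMzMzMzMzMzMzNEREERERERERREREREREREREQTMzMzMzMzMzMzMzMzM0RBERERERERERREREREREREQRETMzMzMzMzMzMzMzMzQRERERERERERERREREREREEREREzMzMzMzMzMzMzMzMRERERERERERERERREREREERERERMzMzMzMzMzMzMzMxERERERERERERERERFEQRERERERETMzMzMzMzMzMzMzEREREREREREREREREREREREREREREzMzMzMzMzMzMzMRERERERERERERERERERERERERERERMzMzMzMzMzMzMxERERERERERERERERERERERERERERERMzMzMzMzMzMzERERERERERERERERERERERERERERERETMzMzMzMzMzMREREREREREREREREREREREREREREREREzMzMzMzMzMxERERERERERERERERERERERERERERERERMzMzMzMzMzERERERERERERERERERERERERERERERERETMzMzMzMzMREREREREREREREREREREREREREREREREREzMzMzMzMxEREREREREREREREREREREREREREREREREREzMzMzMzERERERERERERERERERERERERERERERERERERMzMzMzMRERERERERERERERERERERERERERERERERERETMzMzMxEREREREREREREREREREREREREREREREREREREzMzMzERERERERERERERERERERERERERERERERERERERMzMzMRERERERERERERERERERERERERERERERERERERETMzMxERERERERERERERERERERERERERERERERERERERETMzEREREREREREREREREREREREREREREREREREREREREzMRERERERERERERERERERERERERERERERERERERERERMxERERERERERERERERERERERERERERERERERERERERETEREREREREREREREREREREREREREREREREREREREREREREREREREREREREREREREREREREREREREREREREREREREREREREREREREREREREREREREREREREREREREREREREREREREREREREREREREREREREREREREREREREREREREREREREREREREREREREREREREREREREREREREREREREWERERERERERERERERERERERERERERERERERERERERERZmERERERVVURERERERERERERERERERERERERERERERFmZmERFVVVVVVREREREREREREREREREREREREREREREWZmZhFVVVVVVVVRERERERERERERERERERERERERERERZmZmZVVVVVVVVVVRERERERERERERERERERERERERERFmZmYiVVVVVVVVVVUREREREREREREREREREREREREREWZmZiIiVVVVVVVVVVERERERERERERERERERERERERERZmZiIiIlVVVVVVVVVRERERERERERERERERERERERERFmZmIiIiIlVVVVVVIiUREREREREREREREREREREREREWZmYiIiIiIlVVUiIiIlERERERERERERERERERERERERZmZiIiIiIiIiIiIiIiJRERERERERERERERERERERERFmZmYiIiIiIiIiIiIiIiUREREREREREREREREREREREWZmZiIiIiIiIiIiIiIiJVERERERERERERERERERERERZmZmIiIiIiIiIiIiIiIiVRERERERERERERERERERERFmZmZiIiIiIiIiIiIiIiIlUREREREREREREREREREREWZmZmIiIiIiIiIiIiIiIiJRERERERERERERERERERERZmZmYiIiIiIiIiIiIiIiIlURERERERERERERERERERFmZmZmIiIiIiIiIiIiIiIiJVEREREREREREREREREREWZmZmYiIiIiIiIiIiIiIiIlVRERERERERERERERERERZmZmZmIiIiIiIiIiIiIiIiJVURERERERERERERERERFmZmZmYiIiIiIiIiIiIiIiIlVVEREREREREREREREREWZmZmZmIiIiIiIiIiIiIiIiJVVRERERERERERERERERZmZmZmYiIiIiIiIiIiIiIiIlVVURERERERERERERERFmZmZmZmIiIiIiIiIiIiIiIiJVVVERERERERERERERESIiIiImZiIiIiIiIiIiIiIiIlVVVRERERERERERERERIiIiIiIiYiIiIiIiIiIiIiIiVVVVVREREREREREREREiIiIiIiIiIiIiIiIiIiIiIiJVVVVVURERERERERERESIiIiIiIiIiIiIiIiIiIiIiIlVVVVVVERERERERERER"/>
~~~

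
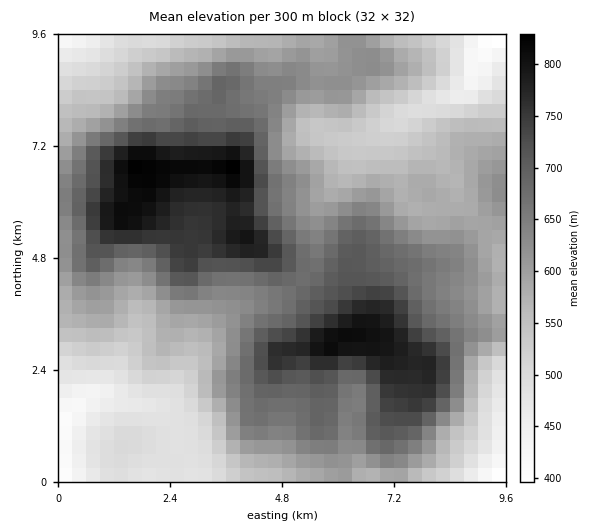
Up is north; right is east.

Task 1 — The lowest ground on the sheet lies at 380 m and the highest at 830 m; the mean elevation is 620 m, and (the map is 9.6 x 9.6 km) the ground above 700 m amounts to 20.7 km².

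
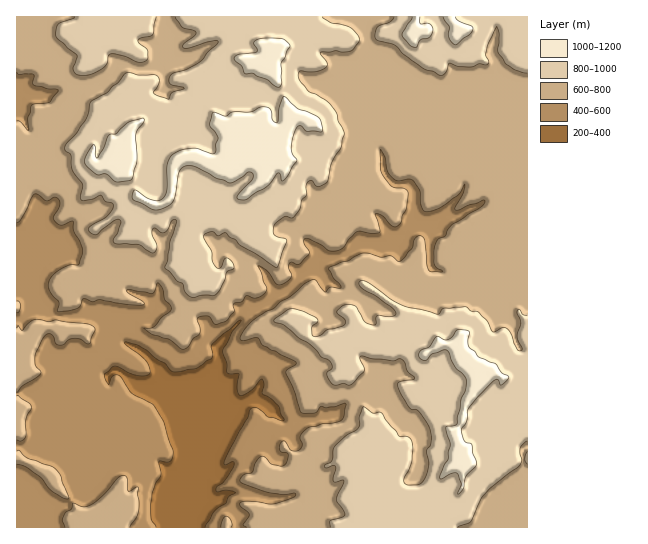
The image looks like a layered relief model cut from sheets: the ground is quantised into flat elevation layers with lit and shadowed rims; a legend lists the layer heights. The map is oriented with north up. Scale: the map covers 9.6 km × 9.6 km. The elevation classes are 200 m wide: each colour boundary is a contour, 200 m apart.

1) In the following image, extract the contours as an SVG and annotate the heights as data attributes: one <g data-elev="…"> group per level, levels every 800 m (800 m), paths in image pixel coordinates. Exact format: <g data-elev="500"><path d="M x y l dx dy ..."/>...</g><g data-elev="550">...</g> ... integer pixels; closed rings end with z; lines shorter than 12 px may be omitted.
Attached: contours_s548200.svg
<g data-elev="800"><path d="M457 527l13-5 12-25 9-10 28-21 3-5-2-8 0-6 7-6"/><path d="M527 451l-2 8 2 5"/><path d="M527 315l-4 0-4-6-2 2 4 12-4 15 5 11-3 2-2-3-5-13-5-6-4-2-10 5-6-11-9-9-7-1-6-4-22 1-5 6-31-7-13-6-24-17-8-4-3 3 2 4 31 20 4 6-1 2-6 2-11-2-2 3 0 5-3 2-8-3-10-16-10-1-8 6 1 3 7 5 0 6-18 5-6 5-6 2-3-2 0-8 6-5 0-3-13-7-15-3-16 10 0 3 11 4 14 12 12 8 10 11 8 4 3 6-5 5 0 3 3 7 4 3 9-2 7 2 13-12 1-4-4-10 1-3 32 5 6-2 3 0 3 4 3 8 7 7-2 2-14 2-2 3 1 4 11 18 2 2 6 1 2 2 11 18 1 9-1 7-4 5 3 12-3 13-7 8-12 1-3-4 8-20 1-14-2-8-4-2-8-1-18-23-8 0-10-6-4 10 0 10-13 9-11 10-2 4-1 11-8 5 2 2 7-3 2 1-2 12 1 4 10-1-8 18 8 12 1 4-15 6 0 6"/><path d="M75 17l-2 2-15 5-2 11 2 4 19 16-4 15 4 4 6 2 10-2 10-6 4-5 2-8 2-1 14 2 13 6 8-1 2-3-1-8-8-7-1-2 3-3 12-3 3-18"/><path d="M175 17l7 10 11 3 3 3-2 4-11 8 0 3 6 0 25-7 3 0 1 1-18 20-13 7-13 4-3 2-2 4 1 5 14 5-12 4-3 6-12-4-4-2 6-11 0-4-2-3-19 0-8-2-4 0-19 19-16 10-5 17-9 14-10 10-2 6 6 6 2 16 10 14-2 14 2 2 8-2 10-4 4 6 8 4-1 5-5 7-18 10-1 3 3 3 6 2 17-14 5-2 2 4-3 10-5 6 1 4 25 2 14 8 2-2 2-5-5-11 1-6 2-1 6 4 4 0 3-3 4-8 3-2 2 2-7 20-2 20-3 6 12 14 5 2 5 11 7 4 7-3 14 0 6-6 4-10 1-6 8-5-2-6-5-4-3 1-3 9-3 0-3-2-3-5 0-10-8-13 1-4 8-2 5 4 8-3 4 4 5 3 6 6 36 22 10-27-2-3-7-1-4-3 0-9 11-8 8 1 4-5 3-4 2-9 4-5 0-9 3-5 3 0 6 6 8-4 2-2 3-17 10-17 3-14-6-12-2-8-5-7-6-7-16-8-9-10-2-7 3-3 13 1 10-3 3-3 0-3-7-9 1-2 14-1 7 1 8-1 4-2 5-10-1-4-8-8-19-4-9-6"/><path d="M394 17l-4 5-13 5-2 7 0 4 3 3 17 4 8 9 23 16 7 1 8 5 5-4 3-9 9 3 11 1 10-3 8 1 2-4-3-7 1-8 10-20 2 8-1 16 1 4 6 9 8 6 14 4"/></g>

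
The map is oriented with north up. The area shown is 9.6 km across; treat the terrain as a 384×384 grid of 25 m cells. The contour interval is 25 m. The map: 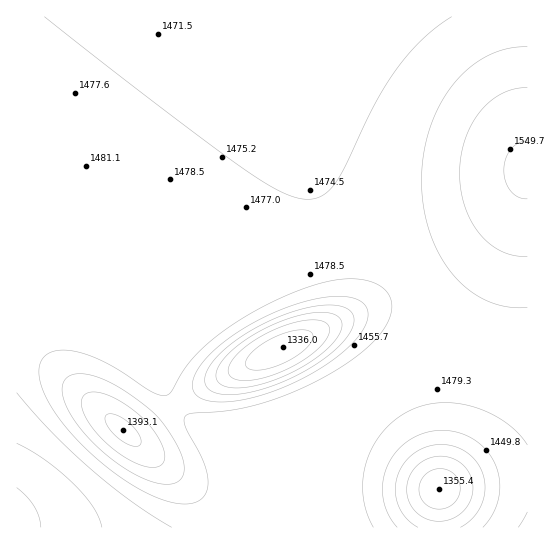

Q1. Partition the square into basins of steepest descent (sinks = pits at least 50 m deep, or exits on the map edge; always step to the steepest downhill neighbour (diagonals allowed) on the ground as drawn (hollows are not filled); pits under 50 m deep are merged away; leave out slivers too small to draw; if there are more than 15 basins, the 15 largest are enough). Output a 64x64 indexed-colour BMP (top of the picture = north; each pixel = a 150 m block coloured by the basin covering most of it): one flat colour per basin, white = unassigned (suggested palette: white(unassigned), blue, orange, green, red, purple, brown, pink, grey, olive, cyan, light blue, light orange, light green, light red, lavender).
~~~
<image width="64" height="64" href="data:image/bmp;base64,Qk12CAAAAAAAAHYAAAAoAAAAQAAAAEAAAAABAAQAAAAAAAAIAAATCwAAEwsAABAAAAAAAAAA////ALR3HwAOf/8ALKAsACgn1gC9Z5QAS1aMAMJ34wB/f38AIr28AM++FwDox64AeLv/AIrfmACWmP8A1bDFADMzMzMzMzMzMzMzMzMzMzMiIiIiIiIiIiIiIiIiIiIiMzMzMzMzMzMzMzMzMzMzMyIiIiIiIiIiIiIiIiIiIiIzMzMzMzMzMzMzMzMzMzMzIiIiIiIiIiIiIiIiIiIiIjMzMzMzMzMzMzMzMzMzMzIiIiIiIiIiIiIiIiIiIiIiMzMzMzMzMzMzMzMzMzMzMiIiIiIiIiIiIiIiIiIiIiIzMzMzMzMzMzMzMzMzMzMyIiIiIiIiIiIiIiIiIiIiIjMzMzMzMzMzMzMzMzMzMyIiIiIiIiIiIiIiIiIiIiIiMzMzMzMzMzMzMzMzMzMzEiIiIiIiIiIiIiIiIiIiIiIzMzMzMzMzMzMzMzMzMzERIiIiIiIiIiIiIiIiIiIiIjMzMzMzMzMzMzMzMzMzMRERIiIiIiIiIiIiIiIiIiIiMzMzMzMzMzMzMzMzMzMRERESIiIiIiIiIiIiIiIiIiIzMzMzMzMzMzMzMzMzMREREREiIiIiIiIiIiIiIiIiIjMzMzMzMzMzMzMzMxERERERERIiIiIiIiIiIiIiIiIiMzMzMzMzMzMzMzMRERERERERESIiIiIiIiIiIiIiIiIzMzMzMzMzMzMzMREREREREREREiIiIiIiIiIiIiIiIjMzMzMzMzMzMzMRERERERERERERIiIiIiIiIiIiIiIiMzMzMzMzMzMzMRERERERERERERERIiIiIiIiIiIiIiIzMzMzMzMzMzMxERERERERERERERESIiIiIiIiIiIiIjMzMzMzMzMzMxERERERERERERERERESIiIiIiIiIiIiMzMzMzMzMzMzEREREREREREREREREREiIiIiIiIiIiIzMzMzMzMzMzMRERERERERERERERERERIiIiIiIiIiIjMzMzMzMzMzMRERERERERERERERERERERIiIiIiIiIiMzMzMzMzMzMRERERERERERERERERERERESIiIiIiIiIzMzMzMzMzMREREREREREREREREREREREREiIiIiIiIjMzMzMzMzERERERERERERERERERERERERERIiIiIiIiMzMzMzMzERERERERERERERERERERERERERESIiIiIiIzMzMzMxEREREREREREREREREREREREREREREiIiIiIjMzMzERERERERERERERERERERERERERERERERIiIiIiMzMRERERERERERERERERERERERERERERERERESIiIiIRERERERERERERERERERERERERERERERERERERIiIiIhERERERERERERERERERERERERERERERERERERESIiIiEREREREREREREREREREREREREREREREREREREREiIiIRERERERERERERERERERERERERERERERERERERERIiIhEREREREREREREREREREREREREREREREREREREREiIiERERERERERERERERERERERERERERERERERERERERIiIREREREREREREREREREREREREREREREREREREREREiIhERERERERERERERERERERERERERERERERERERERERIiERERERERERERERERERERERERERERERERERERERERESIRERERERERERERERERERERERERERERERERERERERERIhEREREREREREREREREREREREREREREREREREREREREiERERERERERERERERERERERERERERERERERERERERERIREREREREREREREREREREREREREREREREREREREREREhERERERERERERERERERERERERERERERERERERERERESERERERERERERERERERERERERERERERERERERERERERERERERERERERERERERERERERERERERERERERERERERERERERERERERERERERERERERERERERERERERERERERERERERERERERERERERERERERERERERERERERERERERERERERERERERERERERERERERERERERERERERERERERERERERERERERERERERERERERERERERERERERERERERERERERERERERERERERERERERERERERERERERERERERERERERERERERERERERERERERERERERERERERERERERERERERERERERERERERERERERERERERERERERERERERERERERERERERERERERERERERERERERERERERERERERERERERERERERERERERERERERERERERERERERERERERERERERERERERERERERERERERERERERERERERERERERERERERERERERERERERERERERERERERERERERERERERERERERERERERERERERERERERERERERERERERERERERERERERERERERERERERERERERERERERERERERERERERERERERERERERERERERERERERERERERERERERERERERERERERERERERERERERERERERERERERERERERERERERERERERERERERERERERERERERERERERERERERERERERERERERERERERERERERERERERERERERERERERERERERERERERERERERERERERERERERERERERERERERERERERERERERERERERERERERERERERERERERERERERERERERERERERERERERER"/>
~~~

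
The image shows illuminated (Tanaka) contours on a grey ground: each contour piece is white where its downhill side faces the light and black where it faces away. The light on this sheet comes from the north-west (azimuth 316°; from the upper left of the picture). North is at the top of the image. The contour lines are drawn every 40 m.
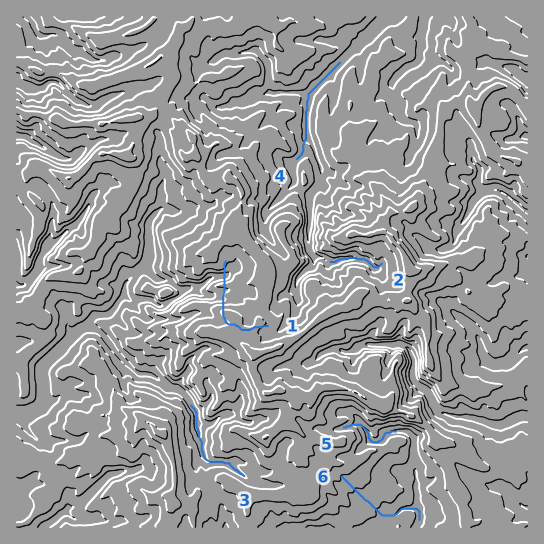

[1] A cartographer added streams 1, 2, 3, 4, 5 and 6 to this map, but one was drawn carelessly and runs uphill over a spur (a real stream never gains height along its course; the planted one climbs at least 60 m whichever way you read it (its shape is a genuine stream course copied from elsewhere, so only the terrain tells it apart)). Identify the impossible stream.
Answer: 1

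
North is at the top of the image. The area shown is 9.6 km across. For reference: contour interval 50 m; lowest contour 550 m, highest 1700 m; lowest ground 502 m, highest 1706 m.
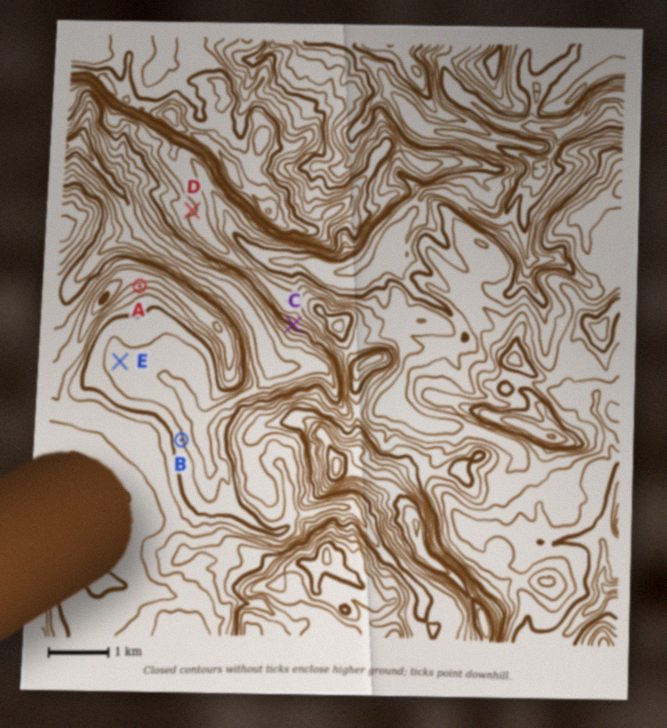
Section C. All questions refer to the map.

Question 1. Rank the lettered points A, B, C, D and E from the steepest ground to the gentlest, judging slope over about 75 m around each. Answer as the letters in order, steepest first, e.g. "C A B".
C A B D E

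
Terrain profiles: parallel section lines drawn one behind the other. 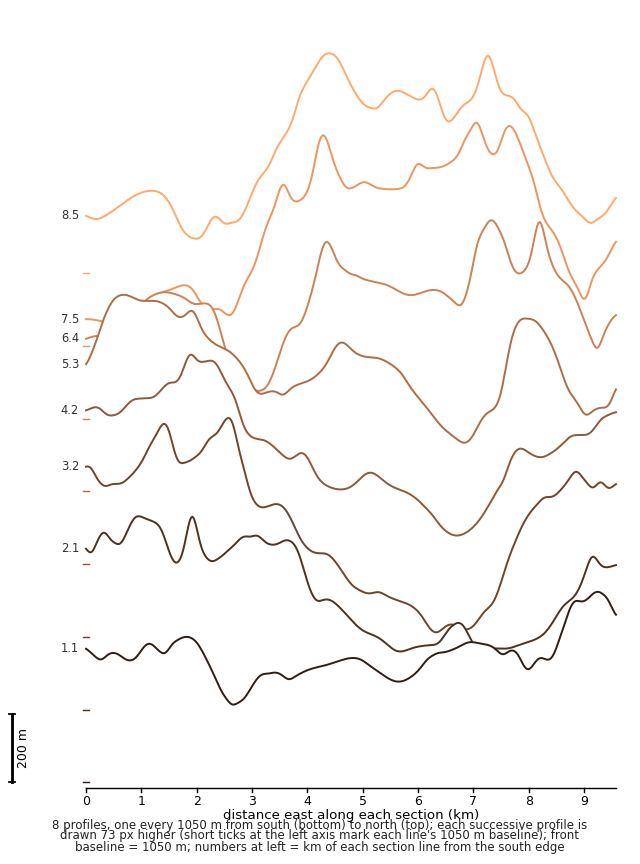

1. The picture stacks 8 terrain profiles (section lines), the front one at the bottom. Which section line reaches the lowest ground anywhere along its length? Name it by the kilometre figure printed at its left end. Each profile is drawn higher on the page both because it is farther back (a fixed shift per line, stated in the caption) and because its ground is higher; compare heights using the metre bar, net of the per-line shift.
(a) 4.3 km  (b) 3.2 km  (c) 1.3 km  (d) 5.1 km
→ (b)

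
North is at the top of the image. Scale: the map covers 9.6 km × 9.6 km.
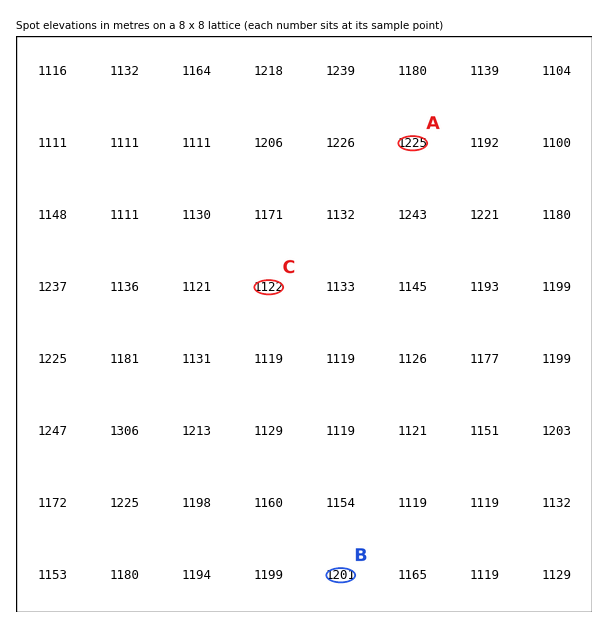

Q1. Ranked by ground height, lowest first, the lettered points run C B A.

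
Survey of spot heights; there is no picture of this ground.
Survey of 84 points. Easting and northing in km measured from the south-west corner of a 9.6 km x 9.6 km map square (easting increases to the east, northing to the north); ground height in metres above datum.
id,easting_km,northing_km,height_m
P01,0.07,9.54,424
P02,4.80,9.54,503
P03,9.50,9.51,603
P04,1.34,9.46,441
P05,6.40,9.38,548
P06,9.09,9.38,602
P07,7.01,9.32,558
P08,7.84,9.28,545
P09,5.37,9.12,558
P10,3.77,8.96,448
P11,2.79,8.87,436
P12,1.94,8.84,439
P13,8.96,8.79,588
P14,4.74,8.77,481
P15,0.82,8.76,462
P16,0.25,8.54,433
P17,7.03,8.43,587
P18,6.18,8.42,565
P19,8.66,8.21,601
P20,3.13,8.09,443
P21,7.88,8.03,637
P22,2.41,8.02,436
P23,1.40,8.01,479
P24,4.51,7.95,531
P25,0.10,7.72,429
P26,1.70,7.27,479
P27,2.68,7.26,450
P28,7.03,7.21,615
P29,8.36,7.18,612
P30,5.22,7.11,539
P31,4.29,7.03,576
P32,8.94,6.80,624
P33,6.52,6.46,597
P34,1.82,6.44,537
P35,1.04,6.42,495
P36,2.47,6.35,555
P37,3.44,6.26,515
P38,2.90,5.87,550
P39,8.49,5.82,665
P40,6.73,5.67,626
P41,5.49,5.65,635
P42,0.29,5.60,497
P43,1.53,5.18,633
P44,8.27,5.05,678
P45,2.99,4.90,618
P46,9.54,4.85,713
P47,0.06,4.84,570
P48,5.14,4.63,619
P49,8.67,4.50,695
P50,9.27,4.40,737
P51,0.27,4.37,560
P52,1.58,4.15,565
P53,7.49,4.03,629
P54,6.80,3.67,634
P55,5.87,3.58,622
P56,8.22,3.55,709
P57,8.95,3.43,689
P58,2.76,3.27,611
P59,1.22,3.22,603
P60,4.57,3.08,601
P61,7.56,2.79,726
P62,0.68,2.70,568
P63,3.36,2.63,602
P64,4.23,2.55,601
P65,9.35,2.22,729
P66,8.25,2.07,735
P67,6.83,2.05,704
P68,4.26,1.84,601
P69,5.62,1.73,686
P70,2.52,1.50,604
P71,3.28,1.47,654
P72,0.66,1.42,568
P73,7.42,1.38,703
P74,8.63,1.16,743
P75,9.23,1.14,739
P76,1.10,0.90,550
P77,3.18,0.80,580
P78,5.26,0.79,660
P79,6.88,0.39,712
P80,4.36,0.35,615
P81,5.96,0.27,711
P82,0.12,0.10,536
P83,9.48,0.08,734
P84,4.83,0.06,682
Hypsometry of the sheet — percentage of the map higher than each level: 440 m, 95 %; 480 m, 88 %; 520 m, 84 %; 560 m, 73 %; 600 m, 53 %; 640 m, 27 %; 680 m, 18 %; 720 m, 7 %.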